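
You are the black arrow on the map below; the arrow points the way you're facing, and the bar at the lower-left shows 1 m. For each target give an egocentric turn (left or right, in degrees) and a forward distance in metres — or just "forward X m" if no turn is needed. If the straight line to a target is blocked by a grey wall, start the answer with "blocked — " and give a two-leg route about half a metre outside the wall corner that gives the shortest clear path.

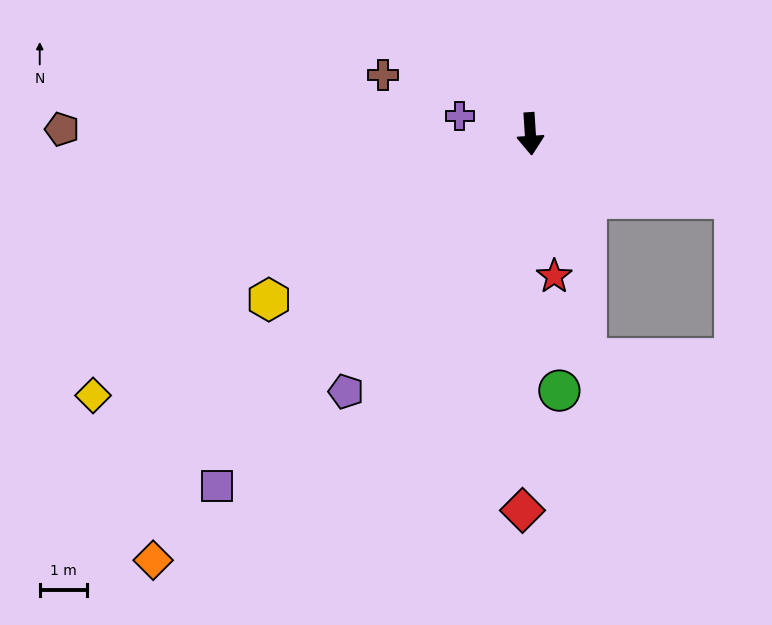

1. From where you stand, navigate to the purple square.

turn right 45°, forward 9.9 m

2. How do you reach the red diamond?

turn right 5°, forward 7.9 m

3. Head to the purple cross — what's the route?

turn right 108°, forward 1.5 m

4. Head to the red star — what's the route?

turn left 6°, forward 3.0 m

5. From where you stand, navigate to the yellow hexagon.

turn right 61°, forward 6.5 m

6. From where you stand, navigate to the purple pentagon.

turn right 39°, forward 6.6 m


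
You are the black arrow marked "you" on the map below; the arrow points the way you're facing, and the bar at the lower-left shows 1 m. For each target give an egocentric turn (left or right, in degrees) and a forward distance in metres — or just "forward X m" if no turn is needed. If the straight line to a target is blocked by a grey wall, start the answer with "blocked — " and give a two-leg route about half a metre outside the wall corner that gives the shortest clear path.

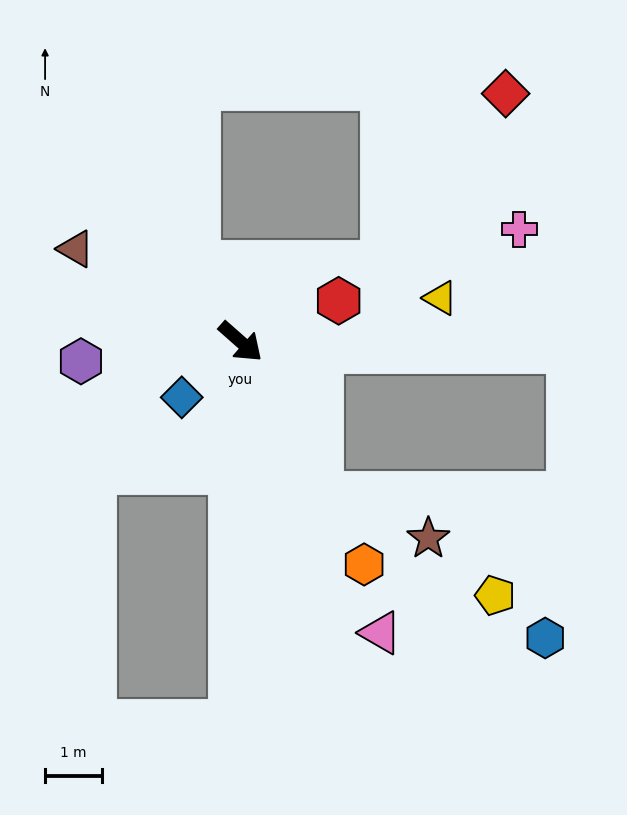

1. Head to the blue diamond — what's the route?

turn right 95°, forward 1.4 m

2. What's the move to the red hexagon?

turn left 64°, forward 1.9 m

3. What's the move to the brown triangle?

turn right 168°, forward 3.3 m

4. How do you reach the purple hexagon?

turn right 132°, forward 2.8 m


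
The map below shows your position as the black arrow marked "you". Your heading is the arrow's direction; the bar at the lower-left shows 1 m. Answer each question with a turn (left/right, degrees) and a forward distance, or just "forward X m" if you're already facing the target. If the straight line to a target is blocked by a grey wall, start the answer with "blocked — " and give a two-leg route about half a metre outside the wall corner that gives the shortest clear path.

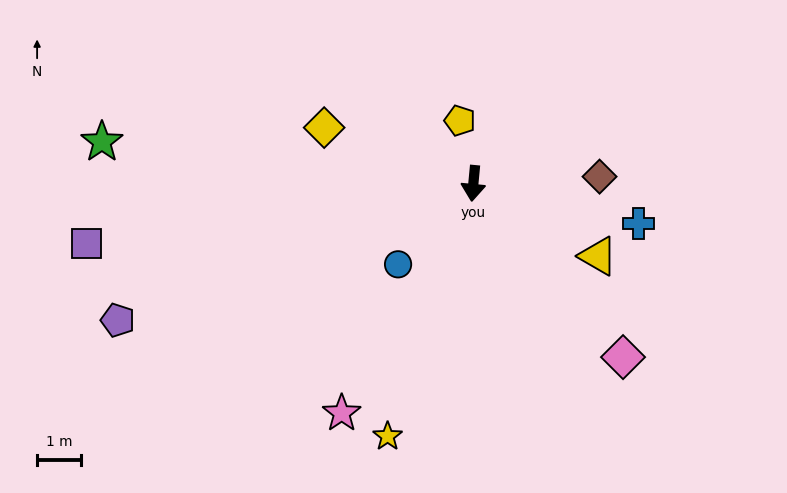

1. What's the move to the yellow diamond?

turn right 105°, forward 3.7 m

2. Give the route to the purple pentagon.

turn right 64°, forward 8.8 m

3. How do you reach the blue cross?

turn left 82°, forward 3.9 m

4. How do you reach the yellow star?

turn right 13°, forward 6.1 m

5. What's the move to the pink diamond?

turn left 46°, forward 5.3 m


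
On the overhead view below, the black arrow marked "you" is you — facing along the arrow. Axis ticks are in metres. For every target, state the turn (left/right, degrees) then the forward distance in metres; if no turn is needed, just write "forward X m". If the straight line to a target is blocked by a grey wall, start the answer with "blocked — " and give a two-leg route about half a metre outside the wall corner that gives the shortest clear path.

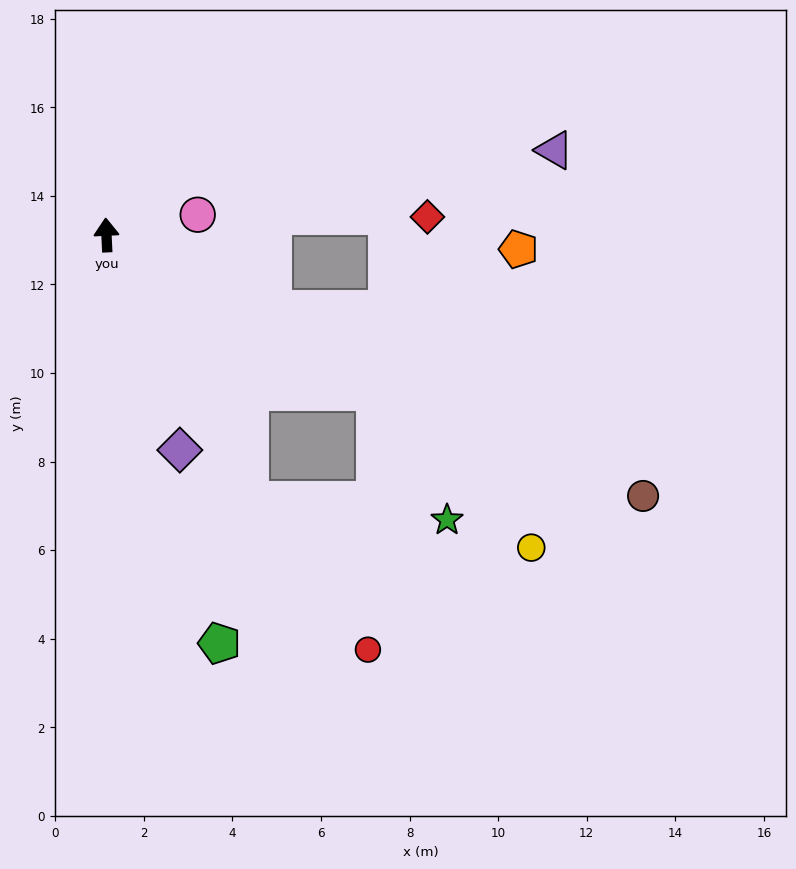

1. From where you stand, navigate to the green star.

blocked — turn right 123°, forward 7.0 m, then turn right 30°, forward 3.3 m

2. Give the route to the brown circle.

turn right 119°, forward 13.5 m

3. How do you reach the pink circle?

turn right 80°, forward 2.1 m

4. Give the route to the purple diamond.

turn right 164°, forward 5.1 m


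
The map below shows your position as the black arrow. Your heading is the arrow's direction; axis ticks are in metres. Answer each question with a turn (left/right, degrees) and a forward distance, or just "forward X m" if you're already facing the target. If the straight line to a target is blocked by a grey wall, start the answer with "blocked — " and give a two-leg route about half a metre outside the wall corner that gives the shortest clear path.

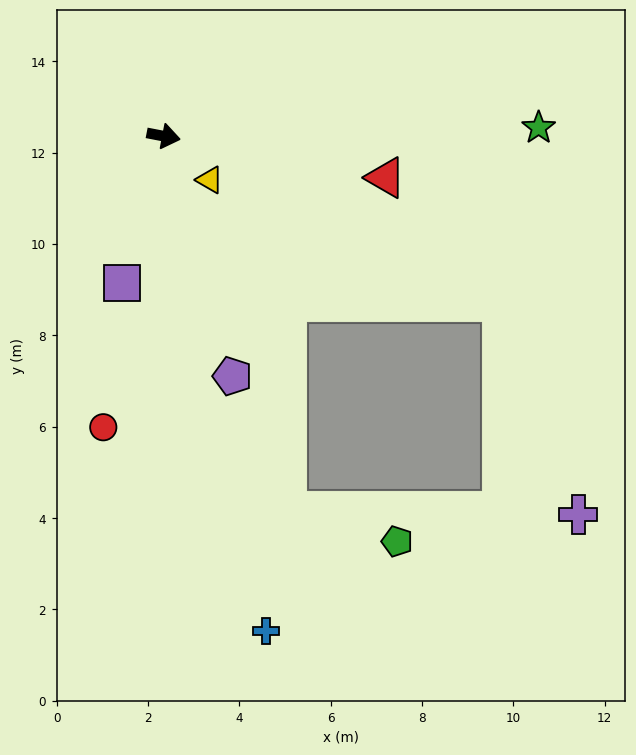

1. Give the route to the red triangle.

forward 4.9 m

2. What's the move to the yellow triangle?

turn right 33°, forward 1.4 m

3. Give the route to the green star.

turn left 12°, forward 8.2 m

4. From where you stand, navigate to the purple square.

turn right 95°, forward 3.3 m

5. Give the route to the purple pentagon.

turn right 63°, forward 5.5 m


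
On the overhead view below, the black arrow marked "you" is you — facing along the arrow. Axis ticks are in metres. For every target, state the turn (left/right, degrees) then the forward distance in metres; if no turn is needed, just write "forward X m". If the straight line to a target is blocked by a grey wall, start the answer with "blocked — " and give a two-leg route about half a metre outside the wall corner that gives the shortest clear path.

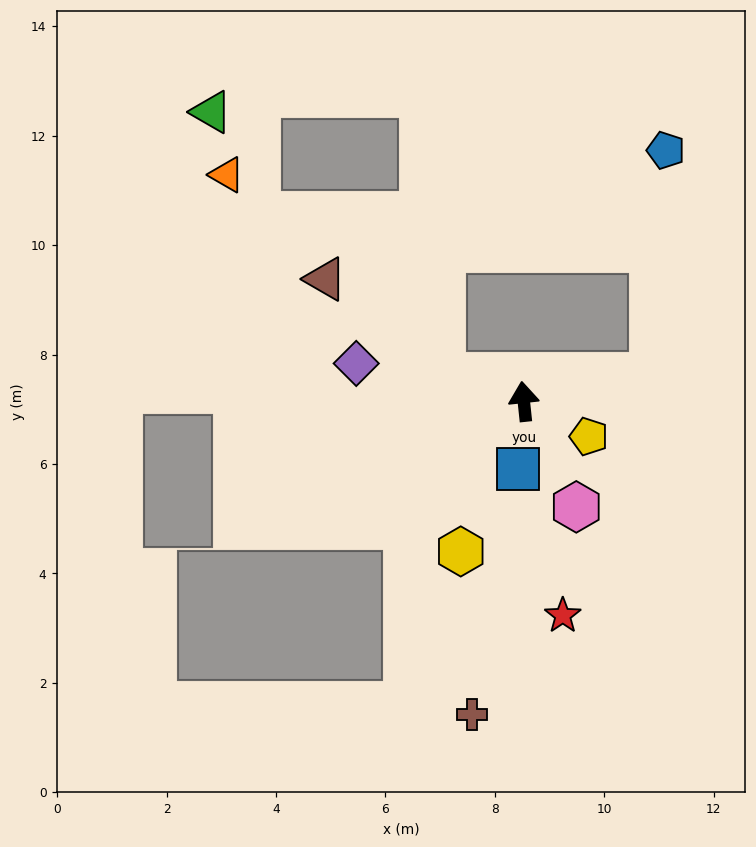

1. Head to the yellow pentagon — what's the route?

turn right 124°, forward 1.4 m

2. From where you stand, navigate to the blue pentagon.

blocked — turn right 85°, forward 2.4 m, then turn left 76°, forward 4.1 m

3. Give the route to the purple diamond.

turn left 71°, forward 3.1 m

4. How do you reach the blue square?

turn left 169°, forward 1.2 m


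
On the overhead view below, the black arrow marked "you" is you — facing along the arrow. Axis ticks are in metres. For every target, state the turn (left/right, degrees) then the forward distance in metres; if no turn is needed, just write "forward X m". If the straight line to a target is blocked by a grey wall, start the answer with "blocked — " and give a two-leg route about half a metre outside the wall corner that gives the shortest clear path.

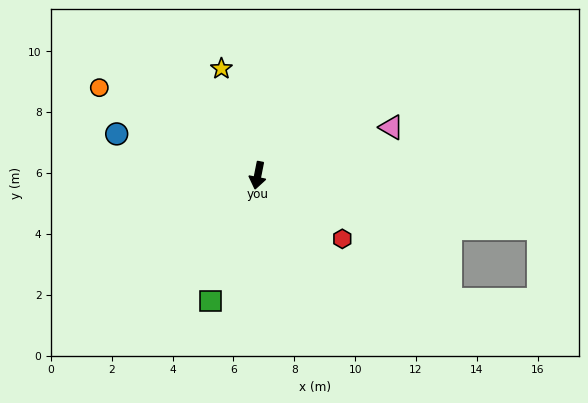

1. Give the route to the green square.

turn right 9°, forward 4.4 m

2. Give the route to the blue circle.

turn right 95°, forward 4.8 m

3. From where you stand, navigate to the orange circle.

turn right 108°, forward 6.0 m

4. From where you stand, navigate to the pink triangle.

turn left 121°, forward 4.7 m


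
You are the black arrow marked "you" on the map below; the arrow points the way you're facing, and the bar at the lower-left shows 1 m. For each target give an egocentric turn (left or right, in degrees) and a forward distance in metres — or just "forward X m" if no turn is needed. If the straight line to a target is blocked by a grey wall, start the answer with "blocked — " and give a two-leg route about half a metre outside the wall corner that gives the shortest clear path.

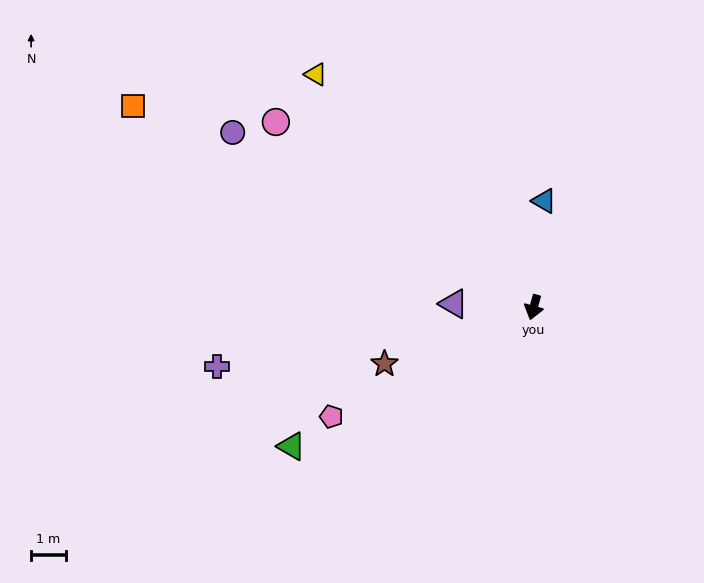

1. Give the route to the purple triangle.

turn right 77°, forward 2.3 m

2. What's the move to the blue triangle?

turn right 170°, forward 3.1 m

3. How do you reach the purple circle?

turn right 105°, forward 9.9 m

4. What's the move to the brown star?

turn right 54°, forward 4.6 m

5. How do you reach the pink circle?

turn right 110°, forward 9.1 m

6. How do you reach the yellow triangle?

turn right 122°, forward 9.1 m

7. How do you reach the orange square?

turn right 101°, forward 12.8 m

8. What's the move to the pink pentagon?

turn right 46°, forward 6.6 m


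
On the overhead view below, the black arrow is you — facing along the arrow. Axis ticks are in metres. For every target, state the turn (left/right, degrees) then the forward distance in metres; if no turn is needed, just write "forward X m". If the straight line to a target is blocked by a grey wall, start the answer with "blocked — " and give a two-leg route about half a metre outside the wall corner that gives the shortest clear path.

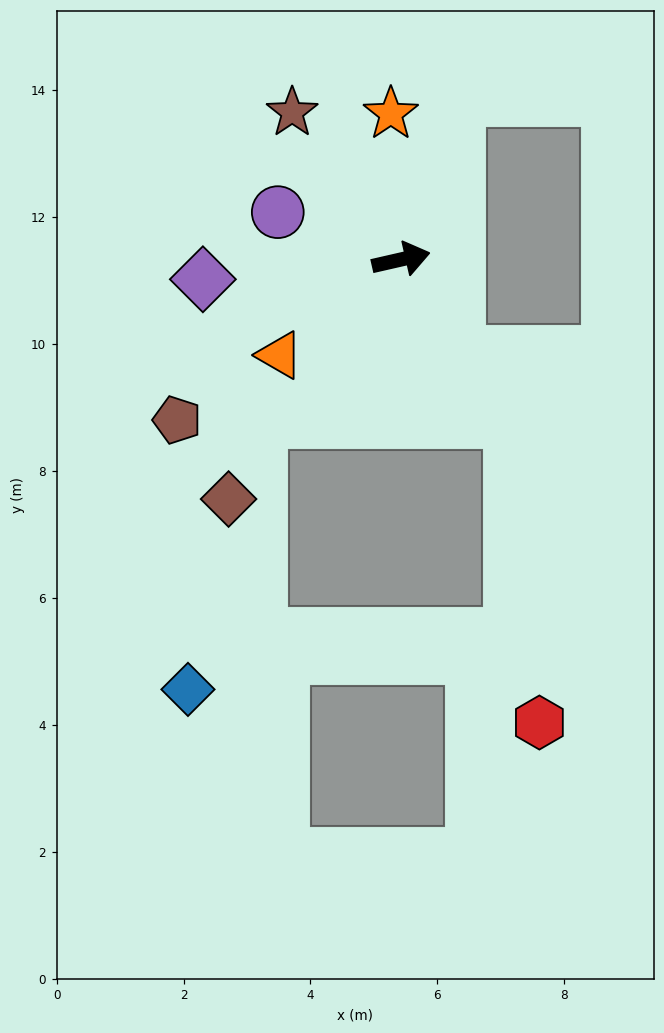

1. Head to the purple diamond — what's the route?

turn left 173°, forward 3.1 m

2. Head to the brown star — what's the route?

turn left 114°, forward 2.9 m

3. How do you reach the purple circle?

turn left 146°, forward 2.1 m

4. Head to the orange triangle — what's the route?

turn right 155°, forward 2.4 m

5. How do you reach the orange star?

turn left 81°, forward 2.3 m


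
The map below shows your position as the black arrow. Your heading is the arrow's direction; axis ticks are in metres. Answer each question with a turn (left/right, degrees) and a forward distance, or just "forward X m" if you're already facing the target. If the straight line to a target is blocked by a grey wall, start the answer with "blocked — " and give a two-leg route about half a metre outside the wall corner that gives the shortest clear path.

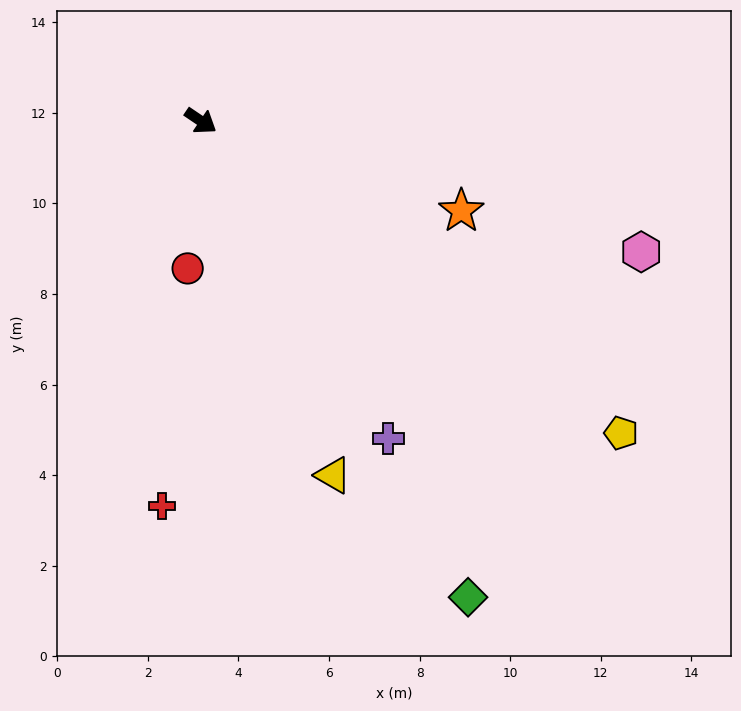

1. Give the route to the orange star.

turn left 15°, forward 6.1 m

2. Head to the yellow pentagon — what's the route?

turn right 3°, forward 11.6 m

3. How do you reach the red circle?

turn right 61°, forward 3.3 m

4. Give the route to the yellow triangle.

turn right 36°, forward 8.4 m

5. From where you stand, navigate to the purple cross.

turn right 25°, forward 8.1 m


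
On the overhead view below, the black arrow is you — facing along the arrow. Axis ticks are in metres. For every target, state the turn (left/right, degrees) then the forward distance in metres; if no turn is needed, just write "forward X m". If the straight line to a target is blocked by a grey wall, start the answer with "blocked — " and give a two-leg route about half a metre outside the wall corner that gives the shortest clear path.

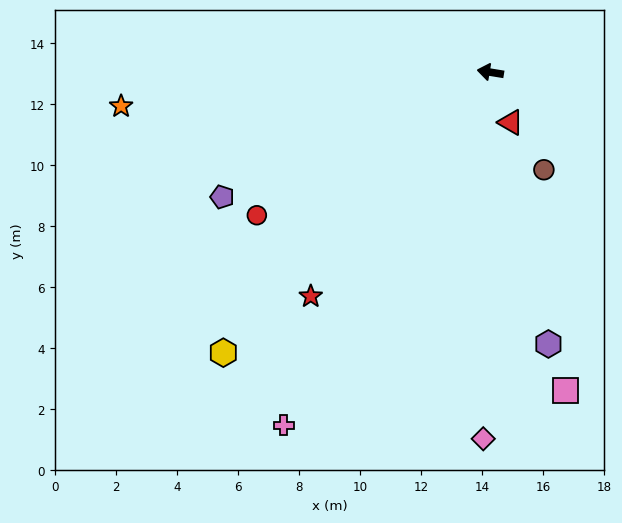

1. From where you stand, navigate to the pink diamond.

turn left 98°, forward 12.0 m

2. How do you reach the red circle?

turn left 41°, forward 9.0 m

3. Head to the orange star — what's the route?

turn left 15°, forward 12.2 m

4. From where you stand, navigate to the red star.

turn left 61°, forward 9.4 m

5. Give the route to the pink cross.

turn left 69°, forward 13.4 m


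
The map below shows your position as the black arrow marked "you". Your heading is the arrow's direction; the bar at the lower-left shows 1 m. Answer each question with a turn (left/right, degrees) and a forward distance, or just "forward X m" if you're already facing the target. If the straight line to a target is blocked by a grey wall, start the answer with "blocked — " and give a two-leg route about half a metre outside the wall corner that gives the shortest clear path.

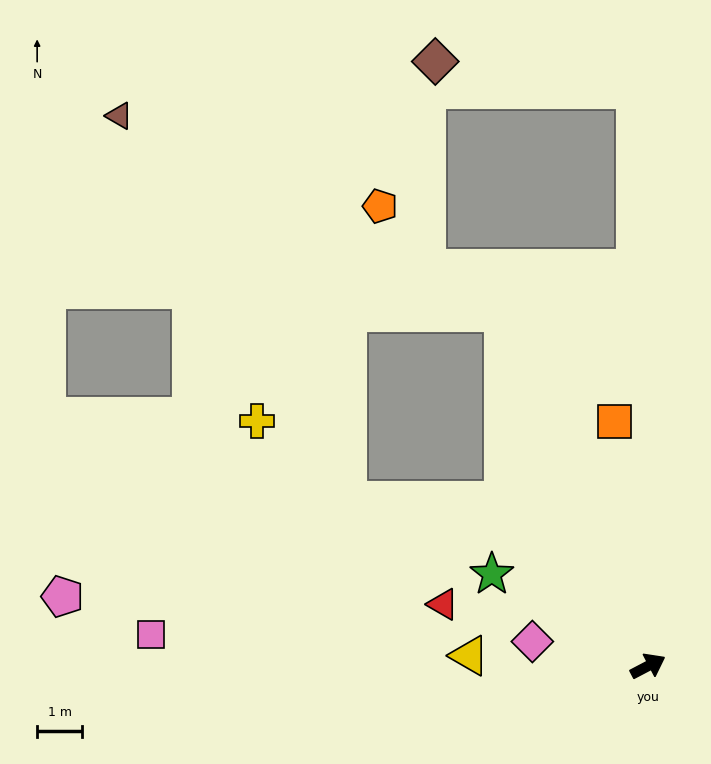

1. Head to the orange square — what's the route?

turn left 70°, forward 5.5 m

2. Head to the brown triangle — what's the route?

blocked — turn left 85°, forward 8.4 m, then turn left 40°, forward 9.5 m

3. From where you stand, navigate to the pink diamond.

turn left 140°, forward 2.6 m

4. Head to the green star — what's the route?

turn left 122°, forward 4.0 m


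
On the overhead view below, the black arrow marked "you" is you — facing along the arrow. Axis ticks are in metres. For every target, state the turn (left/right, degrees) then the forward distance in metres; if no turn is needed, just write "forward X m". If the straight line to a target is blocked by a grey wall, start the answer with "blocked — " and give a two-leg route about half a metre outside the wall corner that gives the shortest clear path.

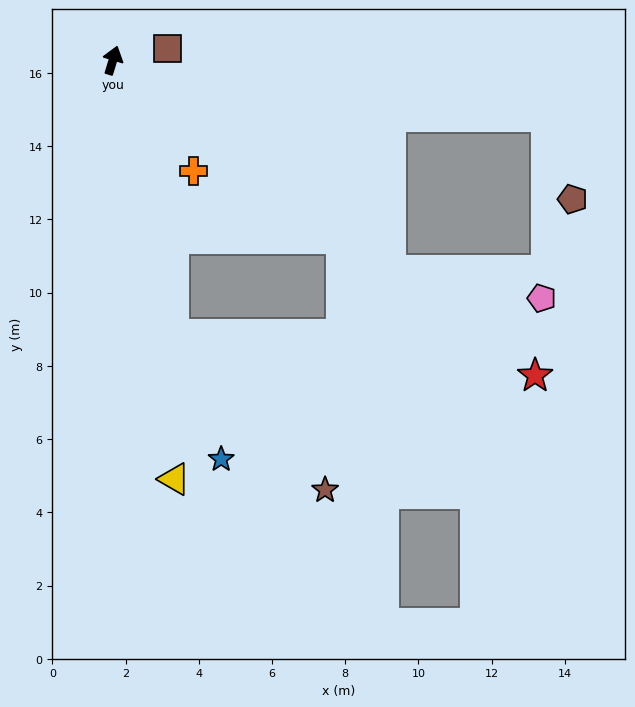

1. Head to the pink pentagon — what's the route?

blocked — turn right 110°, forward 9.5 m, then turn left 27°, forward 4.2 m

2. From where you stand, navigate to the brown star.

blocked — turn right 151°, forward 7.7 m, then turn left 32°, forward 5.9 m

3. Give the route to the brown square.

turn right 60°, forward 1.5 m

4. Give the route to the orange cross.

turn right 127°, forward 3.7 m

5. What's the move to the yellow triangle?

turn right 155°, forward 11.6 m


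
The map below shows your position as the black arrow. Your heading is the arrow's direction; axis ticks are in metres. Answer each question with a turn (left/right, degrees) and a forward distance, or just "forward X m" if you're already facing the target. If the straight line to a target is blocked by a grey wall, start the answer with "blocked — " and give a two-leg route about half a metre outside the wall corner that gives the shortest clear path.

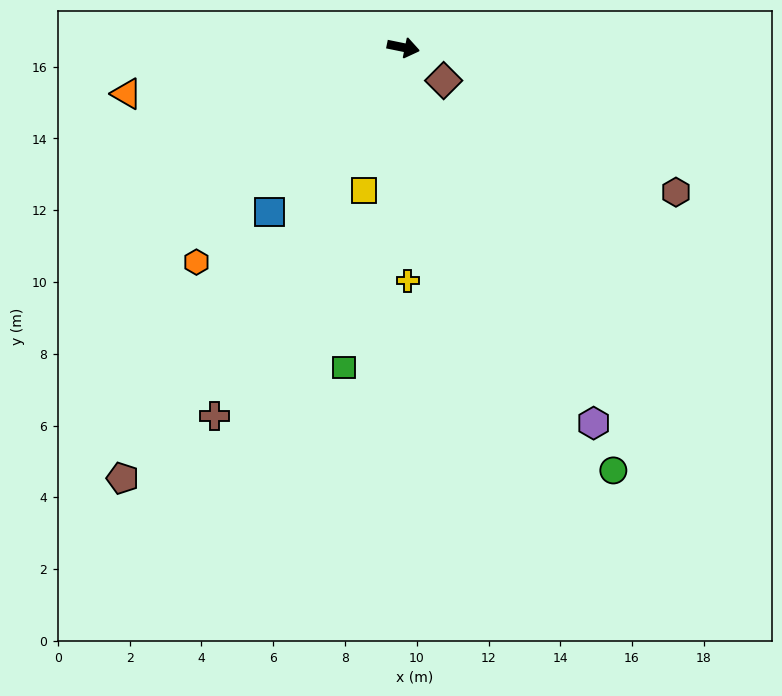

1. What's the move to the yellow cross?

turn right 77°, forward 6.5 m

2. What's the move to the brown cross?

turn right 106°, forward 11.5 m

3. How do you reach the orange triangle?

turn right 159°, forward 7.8 m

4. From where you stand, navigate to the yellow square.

turn right 94°, forward 4.1 m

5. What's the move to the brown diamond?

turn right 28°, forward 1.5 m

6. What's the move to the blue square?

turn right 118°, forward 5.9 m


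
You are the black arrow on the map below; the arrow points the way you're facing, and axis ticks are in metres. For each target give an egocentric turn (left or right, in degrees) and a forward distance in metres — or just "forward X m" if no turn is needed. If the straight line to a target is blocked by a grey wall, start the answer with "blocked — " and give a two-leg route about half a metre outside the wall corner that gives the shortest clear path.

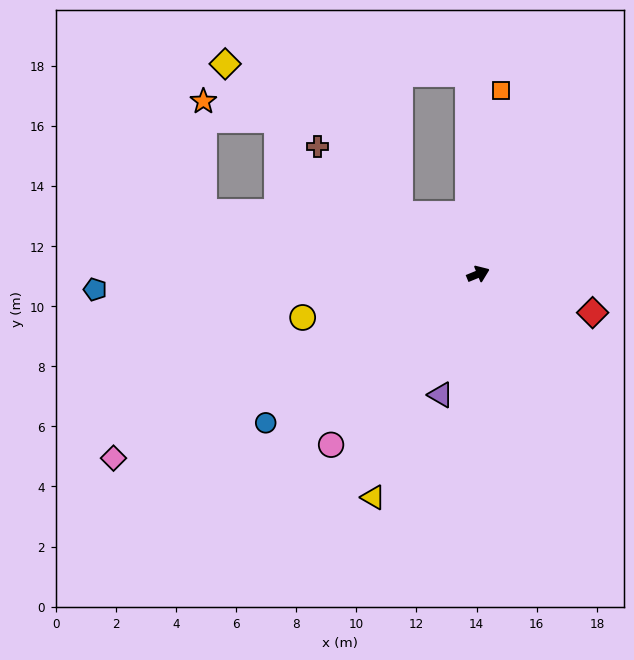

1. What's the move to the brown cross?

turn left 119°, forward 6.8 m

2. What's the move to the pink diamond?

turn right 176°, forward 13.6 m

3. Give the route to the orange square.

turn left 61°, forward 6.1 m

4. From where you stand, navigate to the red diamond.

turn right 41°, forward 4.0 m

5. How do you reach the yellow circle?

turn left 172°, forward 6.0 m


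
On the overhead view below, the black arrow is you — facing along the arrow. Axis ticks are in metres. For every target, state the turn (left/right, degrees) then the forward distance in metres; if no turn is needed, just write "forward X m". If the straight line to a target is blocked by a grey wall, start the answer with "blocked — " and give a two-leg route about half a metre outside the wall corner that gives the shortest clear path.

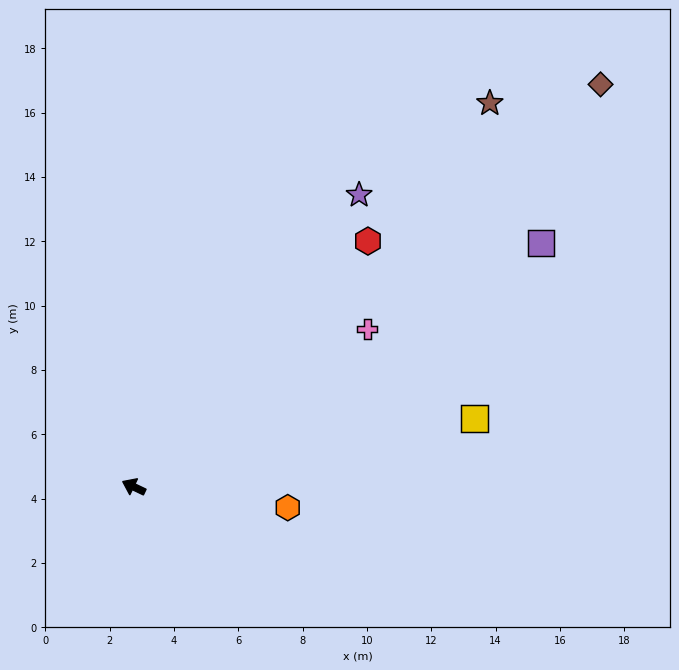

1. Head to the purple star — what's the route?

turn right 102°, forward 11.5 m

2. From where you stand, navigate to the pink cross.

turn right 120°, forward 8.8 m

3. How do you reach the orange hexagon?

turn right 162°, forward 4.8 m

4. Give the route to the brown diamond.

turn right 114°, forward 19.2 m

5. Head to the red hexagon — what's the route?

turn right 108°, forward 10.6 m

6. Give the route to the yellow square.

turn right 143°, forward 10.8 m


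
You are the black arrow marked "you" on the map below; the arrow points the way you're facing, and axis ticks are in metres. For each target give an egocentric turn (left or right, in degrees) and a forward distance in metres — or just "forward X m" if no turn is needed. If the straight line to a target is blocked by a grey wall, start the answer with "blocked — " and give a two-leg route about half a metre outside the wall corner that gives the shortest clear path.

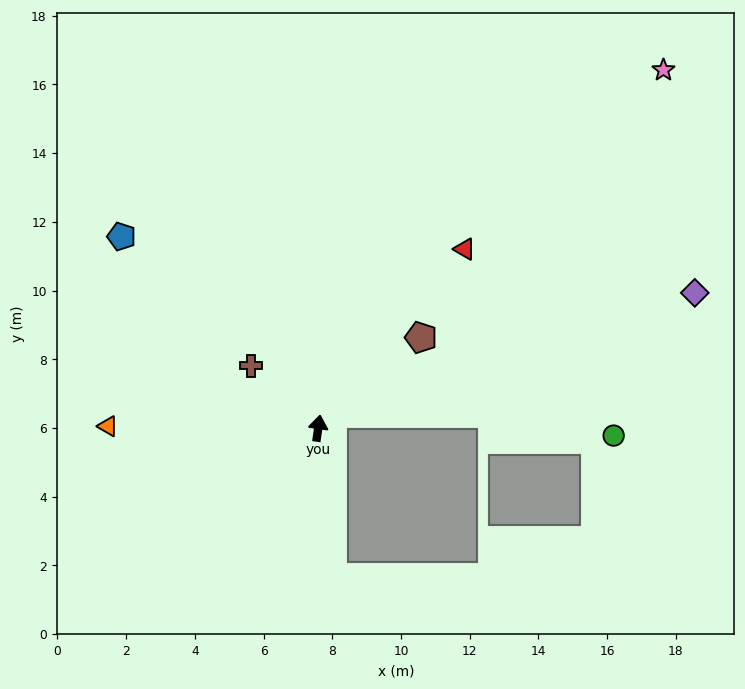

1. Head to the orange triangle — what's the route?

turn left 98°, forward 6.1 m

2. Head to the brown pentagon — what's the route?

turn right 40°, forward 4.0 m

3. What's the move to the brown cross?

turn left 55°, forward 2.7 m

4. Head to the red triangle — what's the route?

turn right 31°, forward 6.7 m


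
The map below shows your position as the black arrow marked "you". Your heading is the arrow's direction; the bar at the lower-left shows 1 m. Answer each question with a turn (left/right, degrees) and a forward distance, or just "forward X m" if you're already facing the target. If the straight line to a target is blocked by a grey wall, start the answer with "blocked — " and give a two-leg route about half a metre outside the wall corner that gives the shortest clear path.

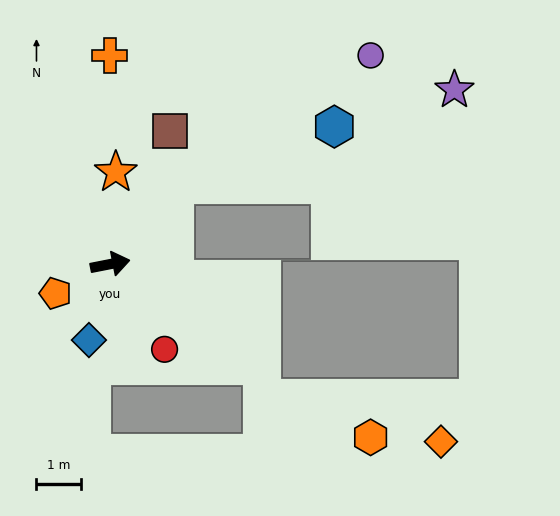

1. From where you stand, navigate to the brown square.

turn left 55°, forward 3.3 m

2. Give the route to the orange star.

turn left 75°, forward 2.1 m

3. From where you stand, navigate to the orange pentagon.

turn right 163°, forward 1.4 m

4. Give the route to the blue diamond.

turn right 117°, forward 1.8 m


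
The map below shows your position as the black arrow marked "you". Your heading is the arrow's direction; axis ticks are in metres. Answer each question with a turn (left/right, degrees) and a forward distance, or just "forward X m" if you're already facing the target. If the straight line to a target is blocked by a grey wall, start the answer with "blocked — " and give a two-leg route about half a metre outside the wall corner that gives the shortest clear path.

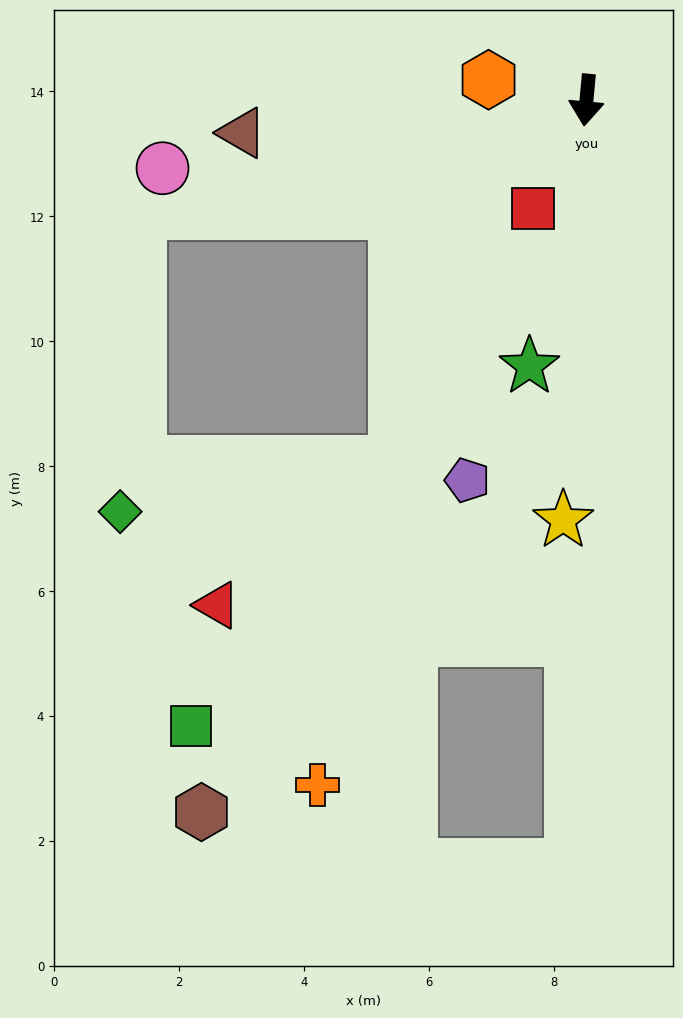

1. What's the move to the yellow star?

turn left 2°, forward 6.7 m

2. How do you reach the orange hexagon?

turn right 96°, forward 1.6 m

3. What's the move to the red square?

turn right 21°, forward 1.9 m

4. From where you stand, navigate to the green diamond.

blocked — turn right 71°, forward 7.4 m, then turn left 73°, forward 4.8 m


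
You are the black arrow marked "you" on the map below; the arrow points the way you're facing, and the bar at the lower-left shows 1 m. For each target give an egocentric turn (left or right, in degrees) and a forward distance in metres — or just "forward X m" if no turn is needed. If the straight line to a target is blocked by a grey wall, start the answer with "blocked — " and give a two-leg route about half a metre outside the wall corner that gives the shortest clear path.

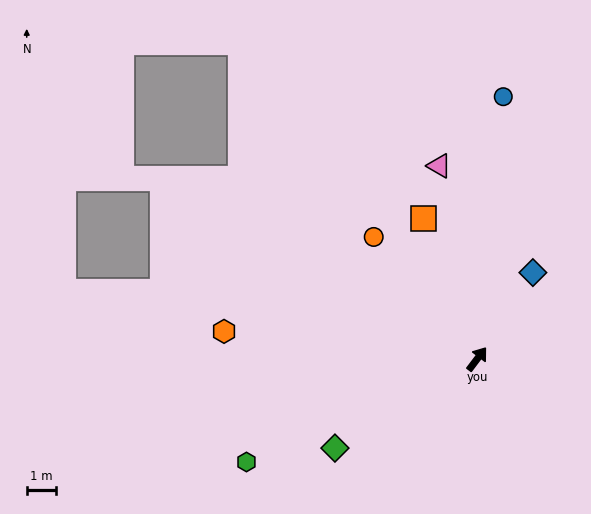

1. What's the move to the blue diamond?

turn left 4°, forward 3.5 m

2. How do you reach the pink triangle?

turn left 48°, forward 6.8 m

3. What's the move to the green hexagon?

turn left 151°, forward 8.7 m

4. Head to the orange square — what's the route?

turn left 58°, forward 5.2 m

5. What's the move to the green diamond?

turn left 159°, forward 5.8 m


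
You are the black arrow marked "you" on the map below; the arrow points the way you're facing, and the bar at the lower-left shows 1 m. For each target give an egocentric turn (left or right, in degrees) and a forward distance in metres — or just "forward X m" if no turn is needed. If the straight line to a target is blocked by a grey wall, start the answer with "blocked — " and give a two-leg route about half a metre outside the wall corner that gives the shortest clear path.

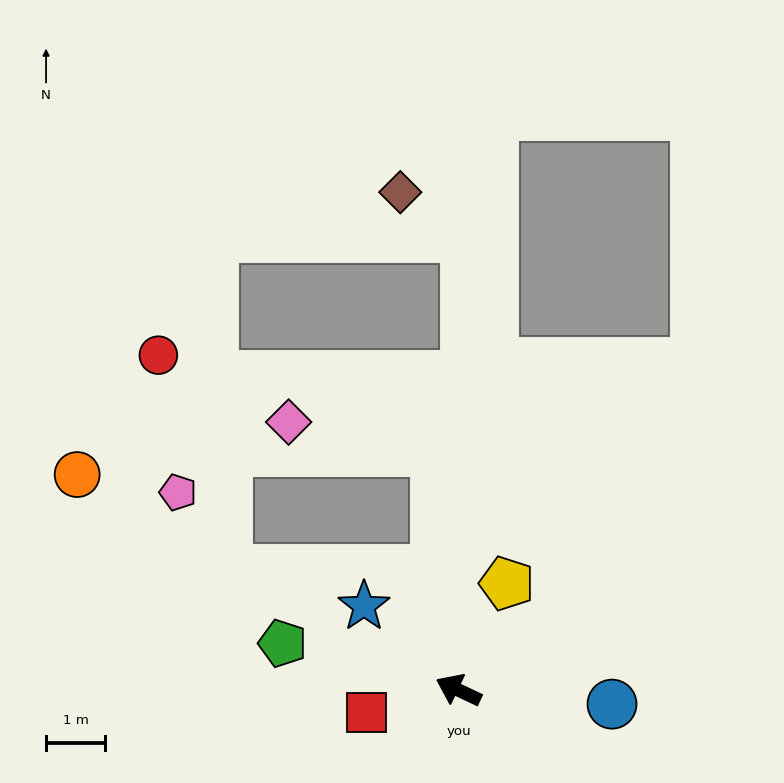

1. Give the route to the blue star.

turn right 16°, forward 2.1 m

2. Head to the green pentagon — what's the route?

turn left 10°, forward 3.1 m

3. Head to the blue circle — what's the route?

turn right 160°, forward 2.6 m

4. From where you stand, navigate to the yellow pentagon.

turn right 89°, forward 2.0 m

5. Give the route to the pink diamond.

blocked — turn right 59°, forward 4.1 m, then turn left 73°, forward 2.5 m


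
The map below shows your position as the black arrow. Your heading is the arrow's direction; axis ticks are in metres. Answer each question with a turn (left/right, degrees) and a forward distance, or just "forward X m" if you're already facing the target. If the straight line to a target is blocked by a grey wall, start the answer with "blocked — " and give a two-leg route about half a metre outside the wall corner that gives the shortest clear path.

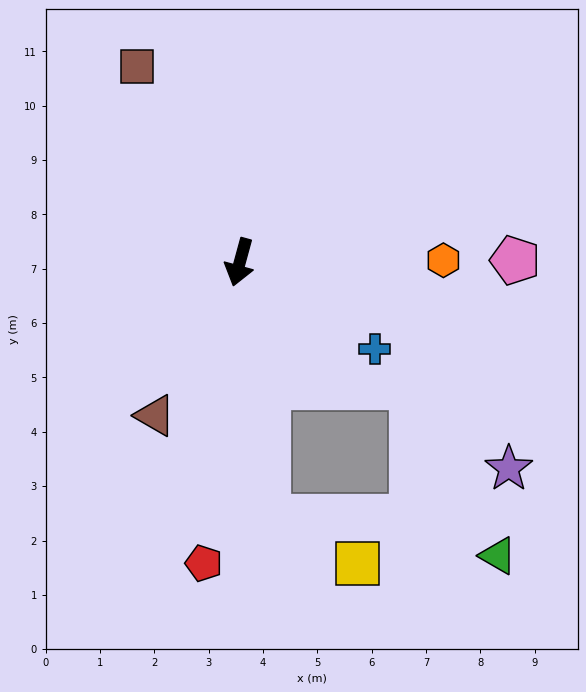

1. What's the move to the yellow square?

blocked — turn left 21°, forward 4.7 m, then turn left 57°, forward 1.9 m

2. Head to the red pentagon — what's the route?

turn left 8°, forward 5.6 m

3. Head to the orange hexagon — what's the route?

turn left 106°, forward 3.7 m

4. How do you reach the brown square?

turn right 137°, forward 4.1 m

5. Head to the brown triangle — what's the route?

turn right 14°, forward 3.2 m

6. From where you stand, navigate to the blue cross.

turn left 73°, forward 3.0 m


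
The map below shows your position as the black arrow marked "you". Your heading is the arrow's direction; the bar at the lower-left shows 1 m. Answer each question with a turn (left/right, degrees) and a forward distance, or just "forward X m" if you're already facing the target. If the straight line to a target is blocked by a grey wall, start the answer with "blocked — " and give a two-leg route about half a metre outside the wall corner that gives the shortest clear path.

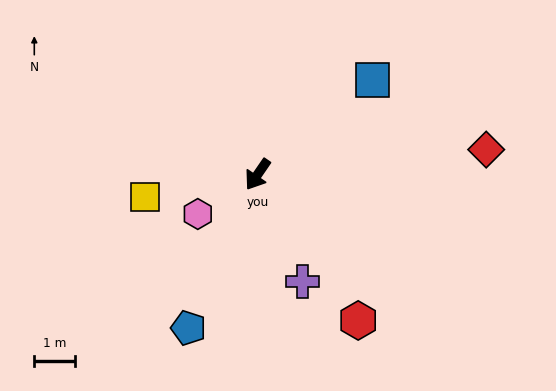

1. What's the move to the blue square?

turn left 164°, forward 3.6 m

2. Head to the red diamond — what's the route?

turn left 131°, forward 5.6 m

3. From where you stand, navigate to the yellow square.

turn right 44°, forward 2.8 m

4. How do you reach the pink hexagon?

turn right 22°, forward 1.8 m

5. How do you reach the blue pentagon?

turn left 10°, forward 4.1 m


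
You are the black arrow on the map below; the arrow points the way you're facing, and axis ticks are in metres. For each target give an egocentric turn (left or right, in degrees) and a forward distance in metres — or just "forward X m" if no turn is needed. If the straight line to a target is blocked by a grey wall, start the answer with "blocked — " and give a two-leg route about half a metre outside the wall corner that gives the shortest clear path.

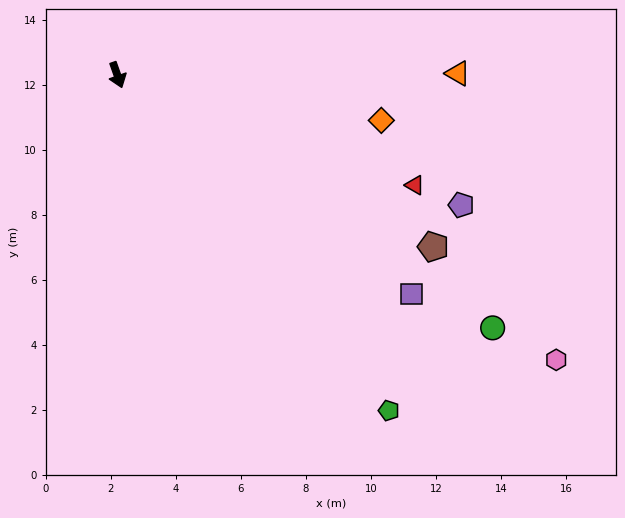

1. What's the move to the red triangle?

turn left 50°, forward 9.8 m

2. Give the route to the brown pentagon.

turn left 42°, forward 11.1 m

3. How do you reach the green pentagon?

turn left 20°, forward 13.3 m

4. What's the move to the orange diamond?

turn left 61°, forward 8.2 m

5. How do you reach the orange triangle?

turn left 71°, forward 10.5 m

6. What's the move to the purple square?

turn left 34°, forward 11.3 m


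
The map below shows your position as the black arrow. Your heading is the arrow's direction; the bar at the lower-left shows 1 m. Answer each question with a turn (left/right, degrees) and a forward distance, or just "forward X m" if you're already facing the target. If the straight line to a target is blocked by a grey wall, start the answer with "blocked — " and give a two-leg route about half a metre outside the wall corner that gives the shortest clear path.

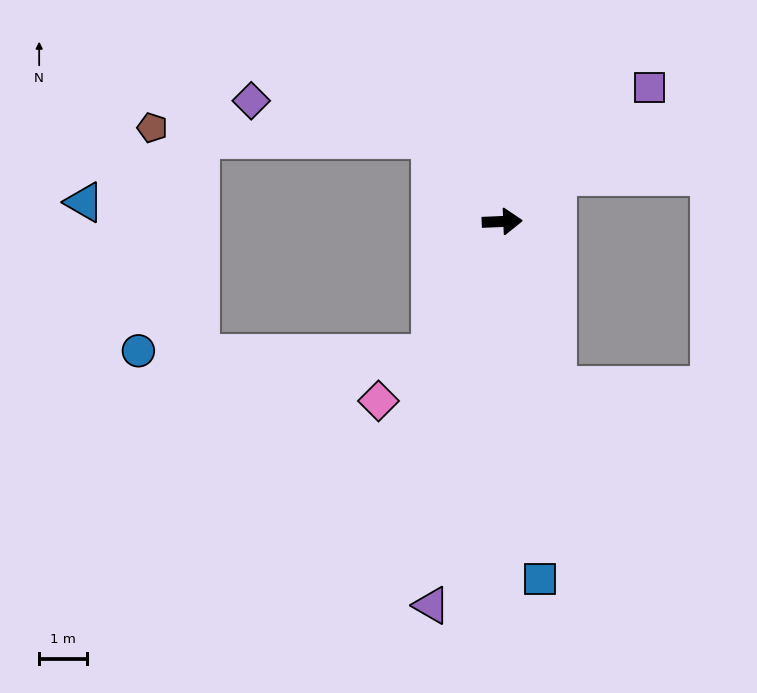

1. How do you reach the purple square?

turn left 40°, forward 4.2 m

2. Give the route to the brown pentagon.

blocked — turn left 128°, forward 2.3 m, then turn left 47°, forward 5.9 m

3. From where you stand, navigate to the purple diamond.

blocked — turn left 128°, forward 2.3 m, then turn left 38°, forward 3.9 m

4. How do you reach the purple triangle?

turn right 103°, forward 8.2 m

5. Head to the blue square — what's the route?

turn right 86°, forward 7.6 m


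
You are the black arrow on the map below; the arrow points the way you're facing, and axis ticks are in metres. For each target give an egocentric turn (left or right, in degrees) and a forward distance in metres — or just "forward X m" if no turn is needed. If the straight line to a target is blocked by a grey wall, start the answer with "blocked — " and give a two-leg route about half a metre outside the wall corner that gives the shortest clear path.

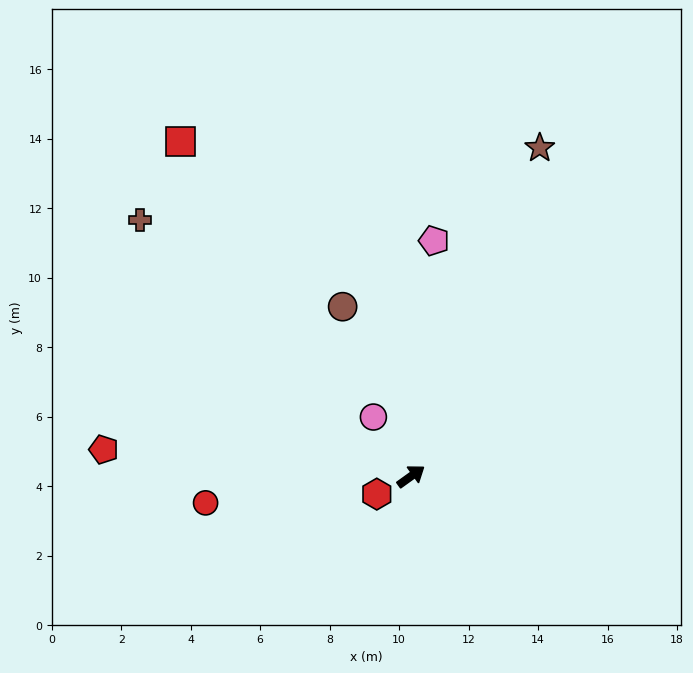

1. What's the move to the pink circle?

turn left 87°, forward 2.0 m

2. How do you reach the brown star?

turn left 33°, forward 10.1 m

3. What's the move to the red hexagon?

turn left 172°, forward 1.1 m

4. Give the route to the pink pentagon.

turn left 49°, forward 6.8 m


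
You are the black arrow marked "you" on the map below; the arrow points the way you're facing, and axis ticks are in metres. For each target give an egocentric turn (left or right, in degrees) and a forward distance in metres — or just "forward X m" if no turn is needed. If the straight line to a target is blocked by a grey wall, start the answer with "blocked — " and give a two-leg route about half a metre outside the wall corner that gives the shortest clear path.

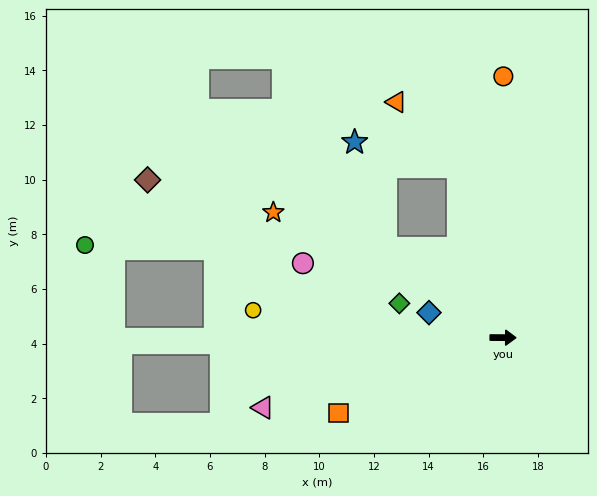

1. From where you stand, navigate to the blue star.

blocked — turn left 143°, forward 5.4 m, then turn right 36°, forward 4.1 m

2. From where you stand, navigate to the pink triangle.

turn right 163°, forward 9.2 m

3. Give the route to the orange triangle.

blocked — turn left 105°, forward 6.5 m, then turn left 29°, forward 3.3 m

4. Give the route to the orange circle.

turn left 90°, forward 9.6 m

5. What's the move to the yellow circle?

turn left 174°, forward 9.2 m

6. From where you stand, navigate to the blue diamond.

turn left 162°, forward 2.9 m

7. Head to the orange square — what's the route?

turn right 155°, forward 6.6 m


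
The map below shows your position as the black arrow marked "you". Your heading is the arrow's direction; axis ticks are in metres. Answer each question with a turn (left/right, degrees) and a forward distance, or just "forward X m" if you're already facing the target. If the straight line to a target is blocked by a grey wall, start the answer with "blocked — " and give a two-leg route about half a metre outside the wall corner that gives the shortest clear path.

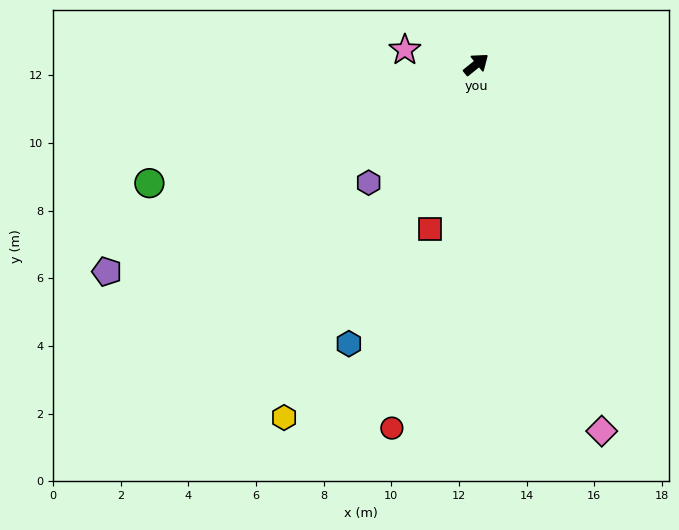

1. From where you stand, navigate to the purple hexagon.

turn right 171°, forward 4.7 m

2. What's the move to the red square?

turn right 145°, forward 5.1 m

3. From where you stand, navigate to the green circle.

turn left 161°, forward 10.3 m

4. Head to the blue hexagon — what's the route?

turn right 153°, forward 9.1 m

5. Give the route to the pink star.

turn left 130°, forward 2.2 m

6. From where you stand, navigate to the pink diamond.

turn right 110°, forward 11.5 m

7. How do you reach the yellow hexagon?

turn right 157°, forward 11.9 m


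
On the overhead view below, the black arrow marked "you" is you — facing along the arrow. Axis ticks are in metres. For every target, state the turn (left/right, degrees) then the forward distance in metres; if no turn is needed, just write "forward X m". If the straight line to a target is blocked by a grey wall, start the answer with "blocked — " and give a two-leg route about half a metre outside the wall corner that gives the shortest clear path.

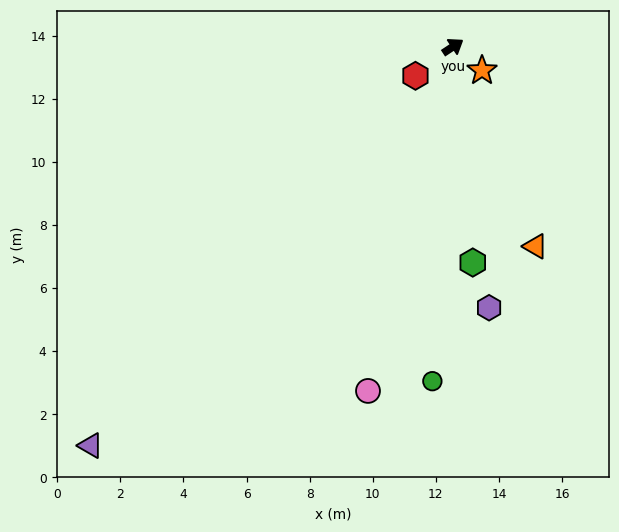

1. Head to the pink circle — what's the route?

turn right 137°, forward 11.2 m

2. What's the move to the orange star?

turn right 73°, forward 1.2 m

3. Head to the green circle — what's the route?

turn right 127°, forward 10.6 m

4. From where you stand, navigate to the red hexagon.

turn right 176°, forward 1.5 m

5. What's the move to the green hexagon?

turn right 118°, forward 6.9 m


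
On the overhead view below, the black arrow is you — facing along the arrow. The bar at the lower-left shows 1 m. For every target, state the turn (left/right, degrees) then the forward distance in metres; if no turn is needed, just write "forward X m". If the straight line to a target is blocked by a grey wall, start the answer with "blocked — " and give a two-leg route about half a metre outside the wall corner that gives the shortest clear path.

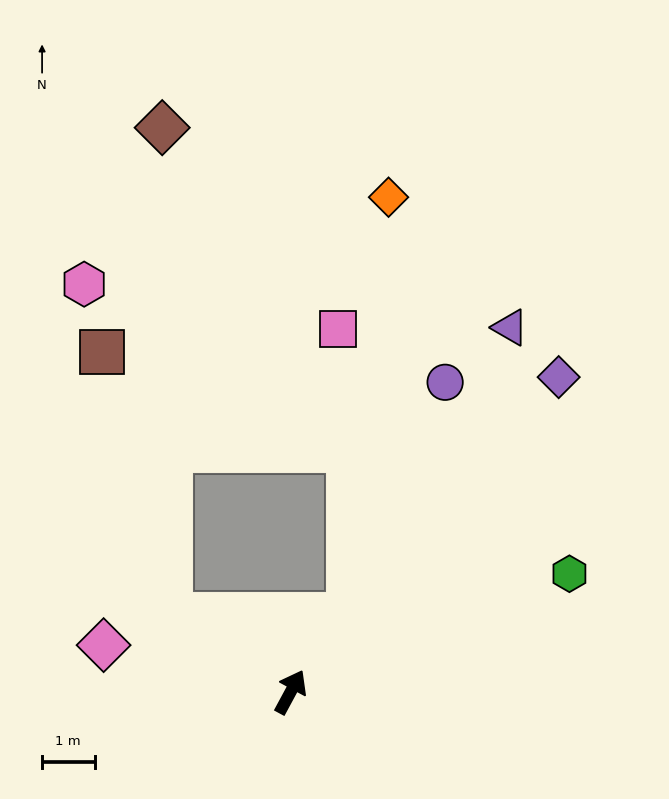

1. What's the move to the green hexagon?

turn right 39°, forward 5.8 m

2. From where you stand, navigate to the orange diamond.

blocked — turn right 9°, forward 1.9 m, then turn left 32°, forward 8.0 m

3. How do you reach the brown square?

blocked — turn left 85°, forward 2.7 m, then turn right 42°, forward 5.2 m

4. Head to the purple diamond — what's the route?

turn right 12°, forward 7.9 m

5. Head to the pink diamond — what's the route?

turn left 104°, forward 3.7 m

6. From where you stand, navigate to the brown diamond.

blocked — turn left 85°, forward 2.7 m, then turn right 56°, forward 9.3 m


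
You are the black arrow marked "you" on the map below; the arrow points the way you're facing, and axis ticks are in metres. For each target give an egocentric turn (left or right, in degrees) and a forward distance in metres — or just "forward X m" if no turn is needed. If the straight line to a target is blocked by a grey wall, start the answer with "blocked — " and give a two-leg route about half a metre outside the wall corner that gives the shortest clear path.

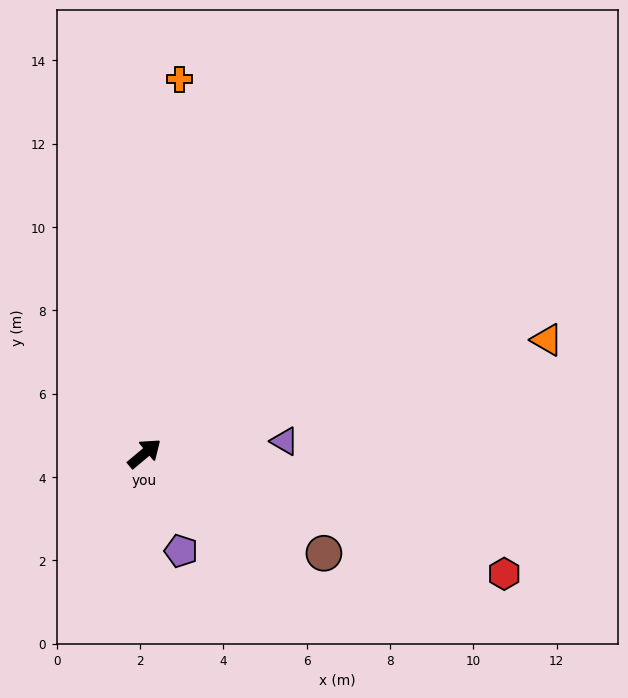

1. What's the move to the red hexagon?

turn right 58°, forward 9.1 m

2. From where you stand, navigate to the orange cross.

turn left 45°, forward 9.0 m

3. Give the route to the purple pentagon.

turn right 109°, forward 2.5 m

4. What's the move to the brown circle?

turn right 69°, forward 4.9 m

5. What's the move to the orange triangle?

turn right 24°, forward 10.0 m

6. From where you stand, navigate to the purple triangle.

turn right 35°, forward 3.4 m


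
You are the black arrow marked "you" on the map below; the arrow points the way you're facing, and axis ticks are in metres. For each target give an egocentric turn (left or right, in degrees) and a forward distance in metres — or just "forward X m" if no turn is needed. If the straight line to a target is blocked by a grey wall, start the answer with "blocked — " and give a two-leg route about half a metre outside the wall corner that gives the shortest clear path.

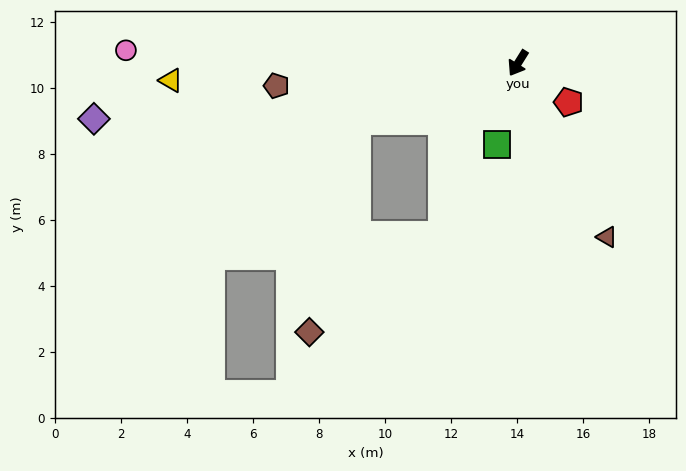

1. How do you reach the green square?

turn left 18°, forward 2.5 m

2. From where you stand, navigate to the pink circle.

turn right 60°, forward 11.9 m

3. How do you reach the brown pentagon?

turn right 53°, forward 7.3 m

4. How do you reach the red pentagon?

turn left 84°, forward 1.9 m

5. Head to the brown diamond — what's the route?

blocked — turn right 38°, forward 5.2 m, then turn left 57°, forward 6.6 m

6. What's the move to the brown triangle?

turn left 59°, forward 5.9 m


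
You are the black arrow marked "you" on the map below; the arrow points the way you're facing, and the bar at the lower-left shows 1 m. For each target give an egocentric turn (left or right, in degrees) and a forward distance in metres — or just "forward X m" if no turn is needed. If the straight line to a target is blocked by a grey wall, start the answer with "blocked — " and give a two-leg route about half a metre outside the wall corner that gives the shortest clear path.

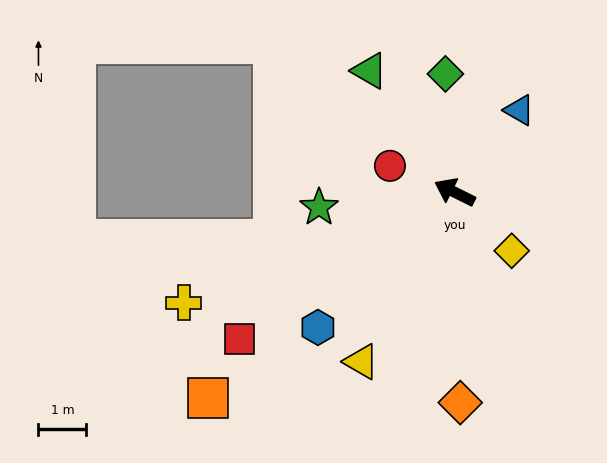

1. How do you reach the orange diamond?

turn left 118°, forward 4.4 m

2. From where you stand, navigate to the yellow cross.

turn left 49°, forward 6.1 m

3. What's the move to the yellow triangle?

turn left 88°, forward 4.0 m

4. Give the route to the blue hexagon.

turn left 71°, forward 4.0 m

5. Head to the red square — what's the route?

turn left 61°, forward 5.4 m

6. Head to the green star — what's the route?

turn left 33°, forward 2.9 m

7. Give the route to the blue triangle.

turn right 102°, forward 2.2 m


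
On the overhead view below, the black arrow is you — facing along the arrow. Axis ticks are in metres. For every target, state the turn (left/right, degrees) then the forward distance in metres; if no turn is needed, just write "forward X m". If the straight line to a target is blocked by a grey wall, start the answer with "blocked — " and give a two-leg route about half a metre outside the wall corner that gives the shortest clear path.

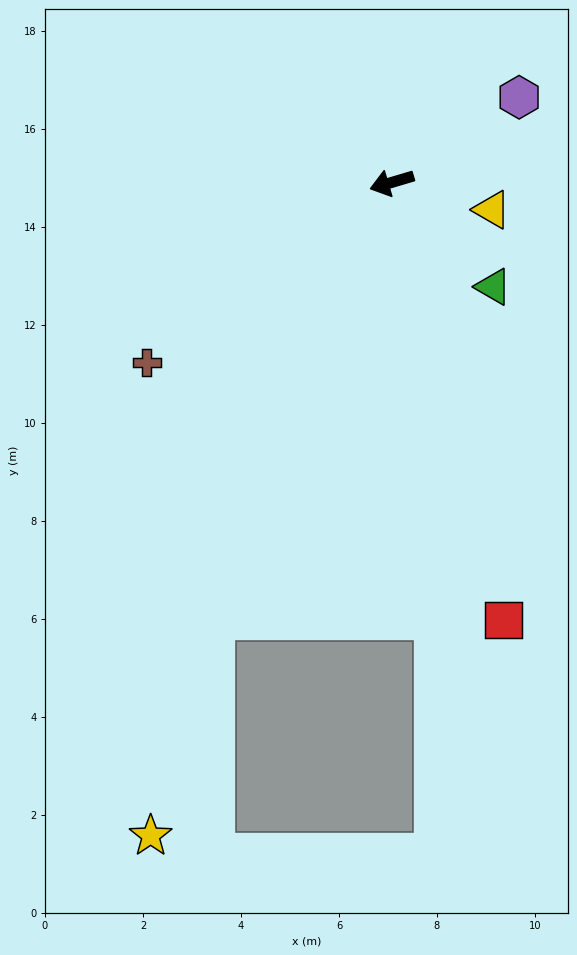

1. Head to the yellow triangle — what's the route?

turn left 148°, forward 2.1 m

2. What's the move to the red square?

turn left 88°, forward 9.2 m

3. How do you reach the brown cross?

turn left 20°, forward 6.2 m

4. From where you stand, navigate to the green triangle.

turn left 118°, forward 3.0 m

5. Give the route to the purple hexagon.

turn right 163°, forward 3.1 m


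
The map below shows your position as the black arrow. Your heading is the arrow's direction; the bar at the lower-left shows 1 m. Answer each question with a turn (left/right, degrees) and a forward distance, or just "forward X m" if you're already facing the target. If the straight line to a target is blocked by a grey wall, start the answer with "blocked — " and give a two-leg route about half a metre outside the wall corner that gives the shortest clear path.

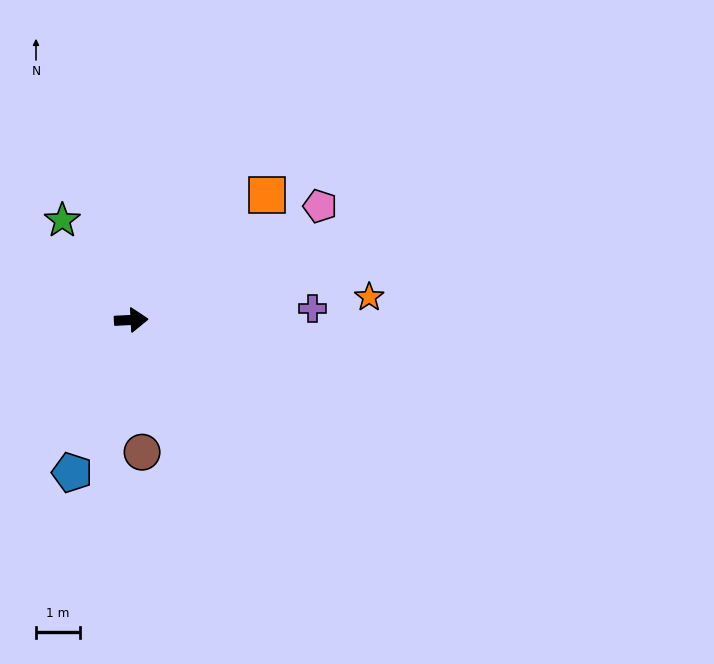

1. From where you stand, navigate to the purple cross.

forward 4.1 m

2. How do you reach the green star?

turn left 122°, forward 2.8 m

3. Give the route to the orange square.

turn left 40°, forward 4.2 m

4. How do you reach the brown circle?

turn right 88°, forward 3.0 m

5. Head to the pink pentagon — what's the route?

turn left 28°, forward 5.0 m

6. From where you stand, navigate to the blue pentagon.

turn right 114°, forward 3.7 m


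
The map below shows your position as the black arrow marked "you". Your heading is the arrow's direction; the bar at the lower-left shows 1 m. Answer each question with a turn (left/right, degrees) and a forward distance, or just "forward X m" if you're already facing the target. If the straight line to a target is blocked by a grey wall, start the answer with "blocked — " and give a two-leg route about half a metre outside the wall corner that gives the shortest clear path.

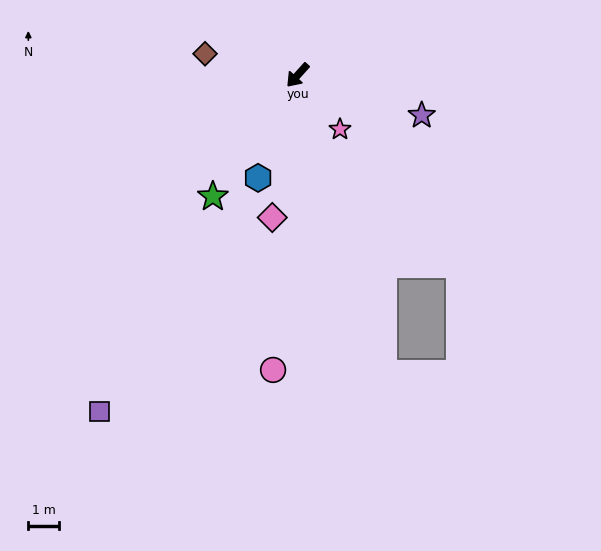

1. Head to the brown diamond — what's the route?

turn right 61°, forward 3.1 m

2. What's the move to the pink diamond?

turn left 32°, forward 4.7 m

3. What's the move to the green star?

turn left 7°, forward 4.8 m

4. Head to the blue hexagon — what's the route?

turn left 21°, forward 3.6 m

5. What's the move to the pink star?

turn left 80°, forward 2.2 m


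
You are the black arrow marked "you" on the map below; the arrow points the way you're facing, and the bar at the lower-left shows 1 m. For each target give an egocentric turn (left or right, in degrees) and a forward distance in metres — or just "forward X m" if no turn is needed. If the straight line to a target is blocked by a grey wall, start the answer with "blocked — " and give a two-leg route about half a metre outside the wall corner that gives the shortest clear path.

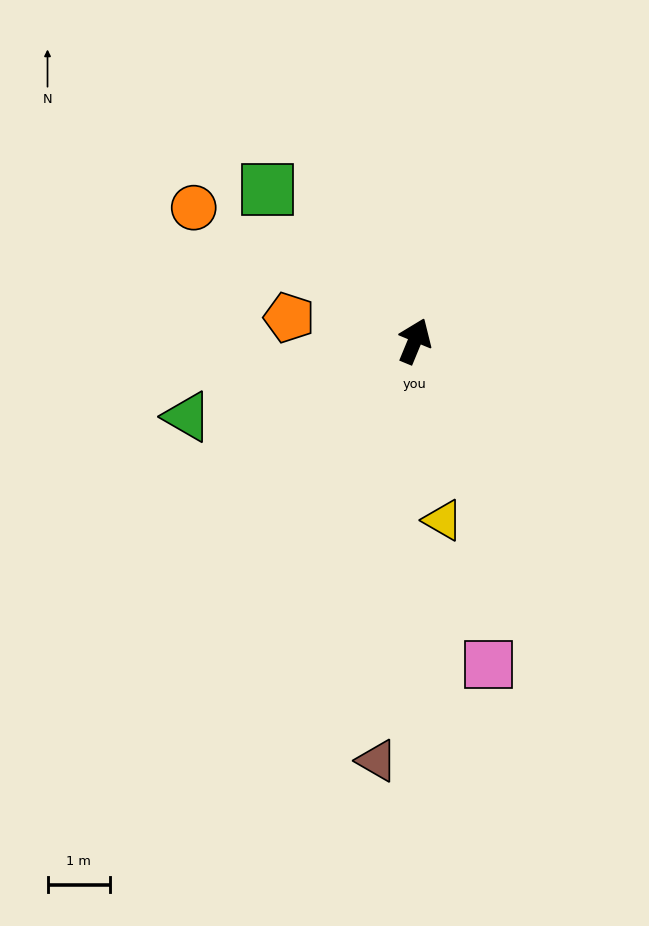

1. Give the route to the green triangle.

turn left 131°, forward 3.9 m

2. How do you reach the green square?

turn left 67°, forward 3.4 m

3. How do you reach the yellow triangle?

turn right 149°, forward 2.9 m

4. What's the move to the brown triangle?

turn right 163°, forward 6.8 m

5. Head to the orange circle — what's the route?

turn left 81°, forward 4.2 m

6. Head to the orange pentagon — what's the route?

turn left 102°, forward 2.1 m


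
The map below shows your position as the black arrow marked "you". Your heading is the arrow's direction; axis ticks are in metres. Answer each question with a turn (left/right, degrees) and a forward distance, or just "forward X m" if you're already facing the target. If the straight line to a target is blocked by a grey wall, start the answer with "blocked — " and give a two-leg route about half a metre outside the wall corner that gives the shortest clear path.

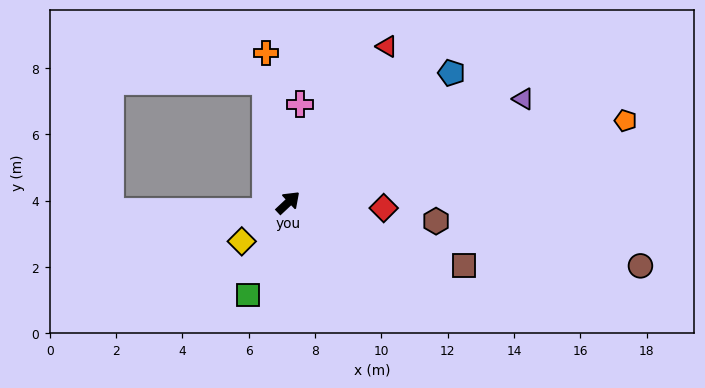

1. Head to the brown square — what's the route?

turn right 63°, forward 5.6 m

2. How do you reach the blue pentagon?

turn right 5°, forward 6.3 m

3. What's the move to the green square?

turn right 157°, forward 3.0 m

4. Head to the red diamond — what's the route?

turn right 46°, forward 2.9 m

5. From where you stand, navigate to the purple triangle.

turn right 19°, forward 7.7 m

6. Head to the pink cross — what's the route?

turn left 40°, forward 3.0 m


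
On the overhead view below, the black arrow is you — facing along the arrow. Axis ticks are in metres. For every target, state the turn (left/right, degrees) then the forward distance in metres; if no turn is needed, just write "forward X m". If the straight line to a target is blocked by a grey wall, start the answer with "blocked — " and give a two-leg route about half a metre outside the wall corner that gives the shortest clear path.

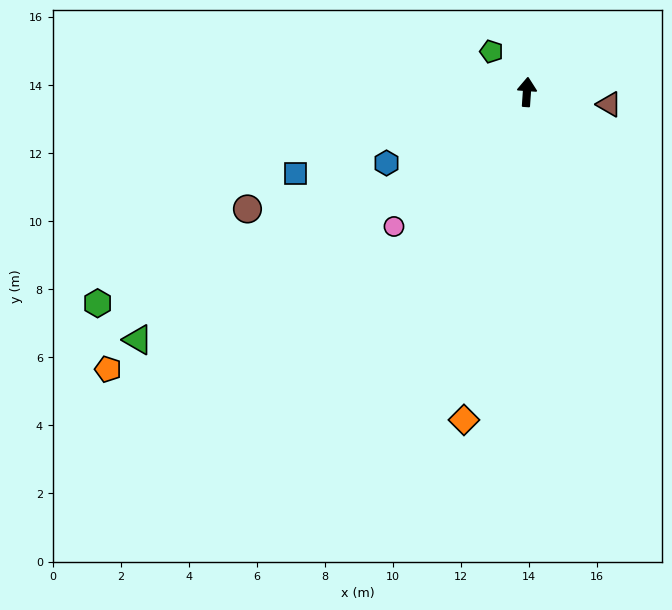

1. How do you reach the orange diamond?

turn left 173°, forward 9.8 m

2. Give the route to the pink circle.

turn left 139°, forward 5.6 m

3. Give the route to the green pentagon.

turn left 45°, forward 1.6 m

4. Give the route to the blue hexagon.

turn left 121°, forward 4.6 m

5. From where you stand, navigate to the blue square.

turn left 113°, forward 7.2 m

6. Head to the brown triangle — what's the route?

turn right 95°, forward 2.4 m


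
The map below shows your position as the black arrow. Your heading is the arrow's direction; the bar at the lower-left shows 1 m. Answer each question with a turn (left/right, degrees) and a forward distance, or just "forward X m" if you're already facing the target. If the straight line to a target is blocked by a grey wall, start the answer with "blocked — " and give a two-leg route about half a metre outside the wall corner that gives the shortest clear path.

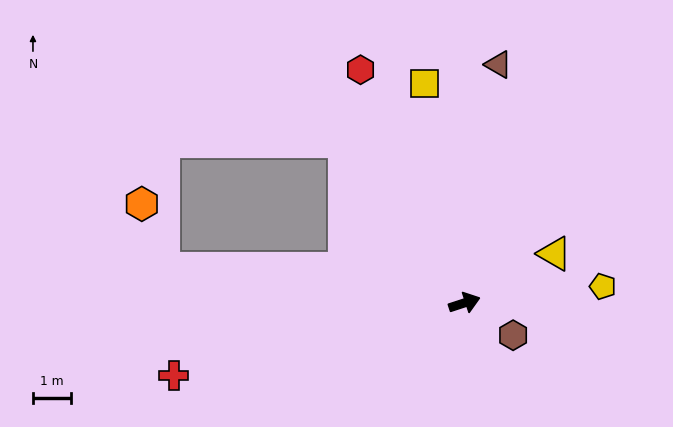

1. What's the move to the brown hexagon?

turn right 52°, forward 1.5 m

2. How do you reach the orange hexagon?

blocked — turn left 155°, forward 7.9 m, then turn right 64°, forward 1.8 m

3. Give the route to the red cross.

turn left 176°, forward 7.8 m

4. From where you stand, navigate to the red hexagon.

turn left 96°, forward 6.6 m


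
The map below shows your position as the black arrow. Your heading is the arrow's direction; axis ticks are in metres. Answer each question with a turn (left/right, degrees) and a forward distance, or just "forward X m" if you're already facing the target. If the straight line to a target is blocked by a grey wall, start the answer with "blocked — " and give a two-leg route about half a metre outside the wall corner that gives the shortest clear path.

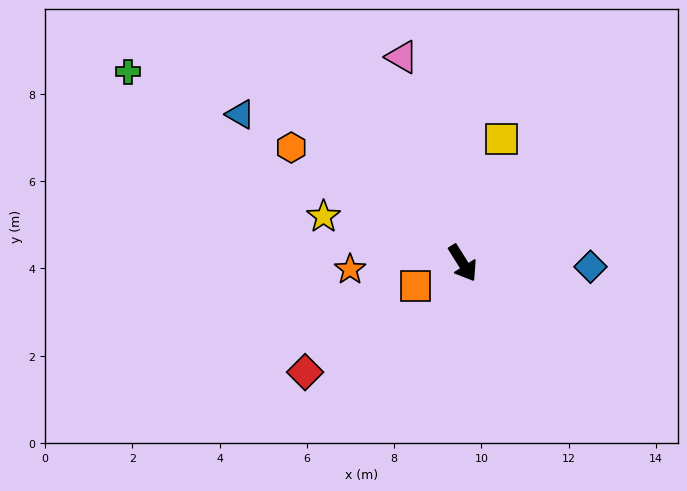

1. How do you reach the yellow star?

turn right 141°, forward 3.4 m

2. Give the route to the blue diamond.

turn left 56°, forward 2.9 m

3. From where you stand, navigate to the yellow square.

turn left 131°, forward 3.0 m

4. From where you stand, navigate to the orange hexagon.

turn right 156°, forward 4.7 m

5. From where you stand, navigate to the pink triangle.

turn left 164°, forward 4.9 m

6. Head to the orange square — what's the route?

turn right 96°, forward 1.2 m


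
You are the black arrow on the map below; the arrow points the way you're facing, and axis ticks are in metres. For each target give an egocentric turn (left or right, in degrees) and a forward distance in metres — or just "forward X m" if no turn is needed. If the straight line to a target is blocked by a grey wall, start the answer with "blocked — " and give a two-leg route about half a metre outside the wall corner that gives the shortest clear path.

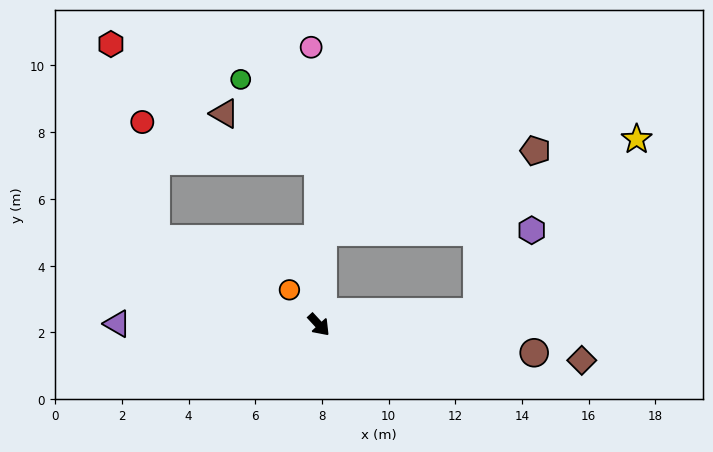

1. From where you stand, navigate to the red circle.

blocked — turn right 161°, forward 5.5 m, then turn right 55°, forward 3.5 m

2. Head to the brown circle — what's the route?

turn left 40°, forward 6.5 m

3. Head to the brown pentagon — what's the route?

blocked — turn left 135°, forward 2.8 m, then turn right 67°, forward 6.8 m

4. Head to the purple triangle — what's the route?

turn right 133°, forward 6.0 m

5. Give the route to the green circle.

blocked — turn left 137°, forward 4.9 m, then turn left 44°, forward 3.4 m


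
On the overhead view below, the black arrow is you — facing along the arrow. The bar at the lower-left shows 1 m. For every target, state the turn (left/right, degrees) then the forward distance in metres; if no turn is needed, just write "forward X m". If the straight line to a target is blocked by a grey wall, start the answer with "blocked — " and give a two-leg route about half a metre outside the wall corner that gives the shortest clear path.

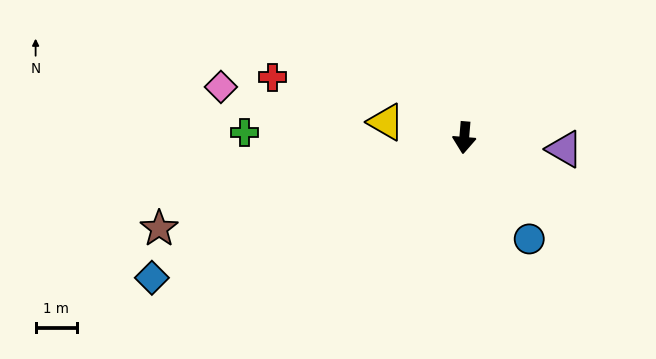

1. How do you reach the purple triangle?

turn left 88°, forward 2.4 m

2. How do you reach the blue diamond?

turn right 61°, forward 8.3 m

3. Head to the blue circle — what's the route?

turn left 37°, forward 2.9 m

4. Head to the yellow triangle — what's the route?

turn right 97°, forward 1.9 m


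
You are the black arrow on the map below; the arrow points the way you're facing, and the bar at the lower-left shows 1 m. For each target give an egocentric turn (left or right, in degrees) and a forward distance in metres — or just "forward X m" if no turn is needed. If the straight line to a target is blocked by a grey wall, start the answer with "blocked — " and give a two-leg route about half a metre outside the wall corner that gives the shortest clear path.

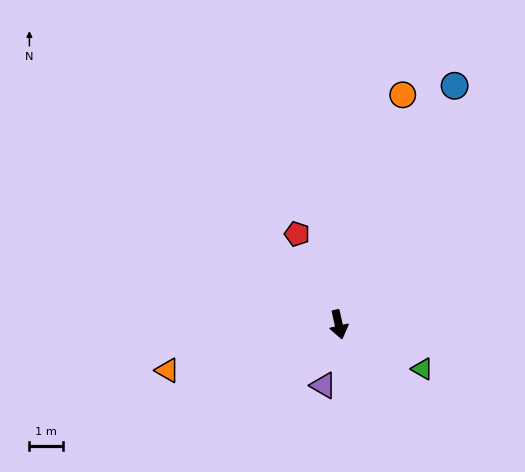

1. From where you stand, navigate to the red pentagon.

turn right 168°, forward 2.9 m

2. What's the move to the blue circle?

turn left 141°, forward 7.9 m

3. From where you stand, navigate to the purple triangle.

turn right 27°, forward 1.9 m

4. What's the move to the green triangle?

turn left 49°, forward 2.8 m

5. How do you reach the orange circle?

turn left 152°, forward 7.1 m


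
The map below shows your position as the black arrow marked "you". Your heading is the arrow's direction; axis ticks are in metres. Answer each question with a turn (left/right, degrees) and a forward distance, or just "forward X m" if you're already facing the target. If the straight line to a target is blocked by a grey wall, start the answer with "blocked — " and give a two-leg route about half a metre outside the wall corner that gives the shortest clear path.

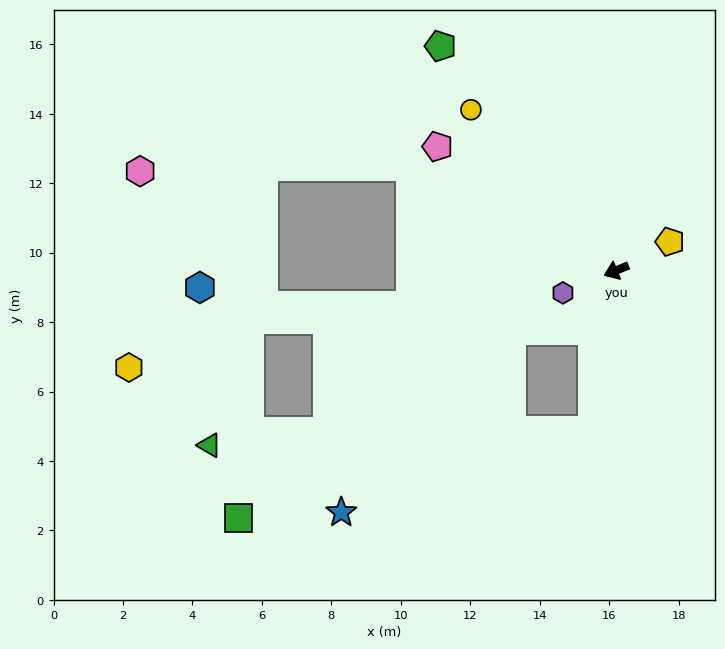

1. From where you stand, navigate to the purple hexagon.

forward 1.7 m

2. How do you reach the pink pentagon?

turn right 57°, forward 6.3 m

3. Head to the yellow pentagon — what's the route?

turn right 174°, forward 1.8 m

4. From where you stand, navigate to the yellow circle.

turn right 70°, forward 6.2 m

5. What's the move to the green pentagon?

turn right 74°, forward 8.2 m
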